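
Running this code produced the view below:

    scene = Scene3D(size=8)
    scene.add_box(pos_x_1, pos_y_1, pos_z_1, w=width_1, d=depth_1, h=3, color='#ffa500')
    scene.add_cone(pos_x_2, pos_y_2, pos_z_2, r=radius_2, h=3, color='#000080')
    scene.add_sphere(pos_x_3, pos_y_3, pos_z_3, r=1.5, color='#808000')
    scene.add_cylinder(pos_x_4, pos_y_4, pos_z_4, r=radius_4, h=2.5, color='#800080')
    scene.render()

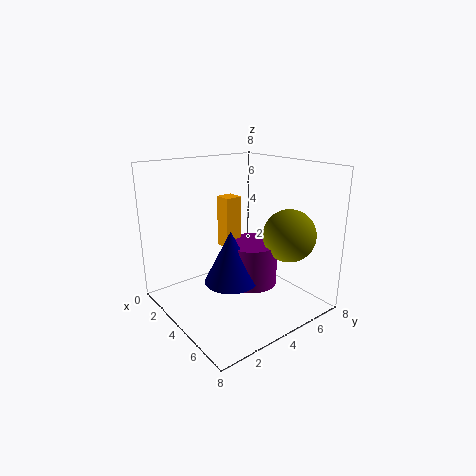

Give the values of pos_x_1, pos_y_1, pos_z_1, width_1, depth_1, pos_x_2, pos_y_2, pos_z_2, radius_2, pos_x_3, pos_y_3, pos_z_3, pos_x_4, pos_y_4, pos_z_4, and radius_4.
pos_x_1 = 2, pos_y_1 = 4, pos_z_1 = 3, width_1 = 1, depth_1 = 1, pos_x_2 = 4, pos_y_2 = 3.5, pos_z_2 = 1.5, radius_2 = 1.5, pos_x_3 = 5.5, pos_y_3 = 6.5, pos_z_3 = 4, pos_x_4 = 4, pos_y_4 = 5, pos_z_4 = 1, radius_4 = 1.5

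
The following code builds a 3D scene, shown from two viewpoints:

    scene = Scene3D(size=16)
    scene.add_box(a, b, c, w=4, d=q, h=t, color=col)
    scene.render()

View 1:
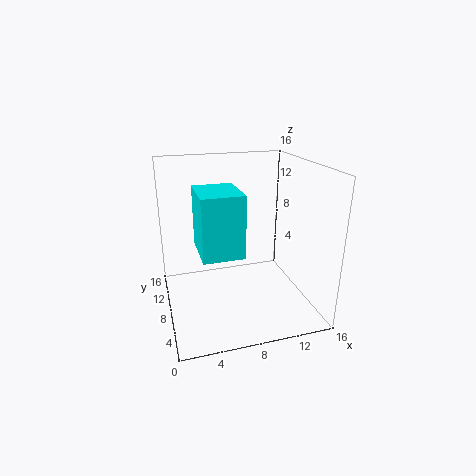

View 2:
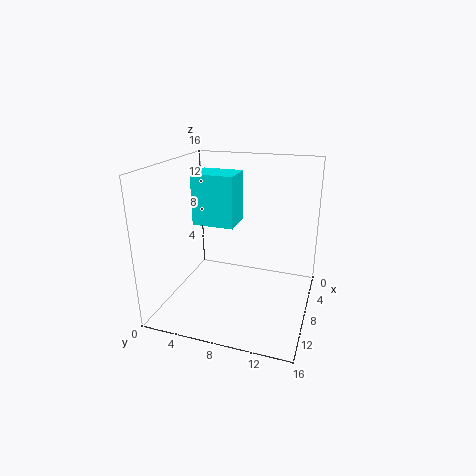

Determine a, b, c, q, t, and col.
a = 3
b = 2
c = 8.5
q = 5
t = 6
col = 'cyan'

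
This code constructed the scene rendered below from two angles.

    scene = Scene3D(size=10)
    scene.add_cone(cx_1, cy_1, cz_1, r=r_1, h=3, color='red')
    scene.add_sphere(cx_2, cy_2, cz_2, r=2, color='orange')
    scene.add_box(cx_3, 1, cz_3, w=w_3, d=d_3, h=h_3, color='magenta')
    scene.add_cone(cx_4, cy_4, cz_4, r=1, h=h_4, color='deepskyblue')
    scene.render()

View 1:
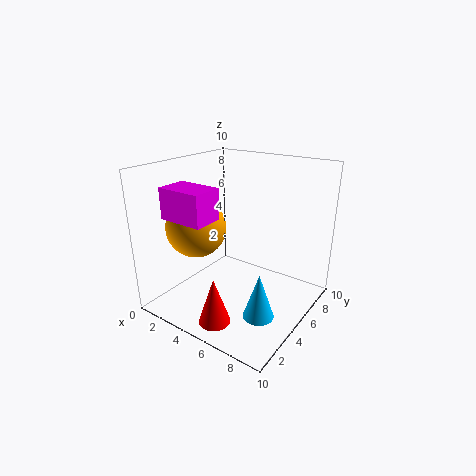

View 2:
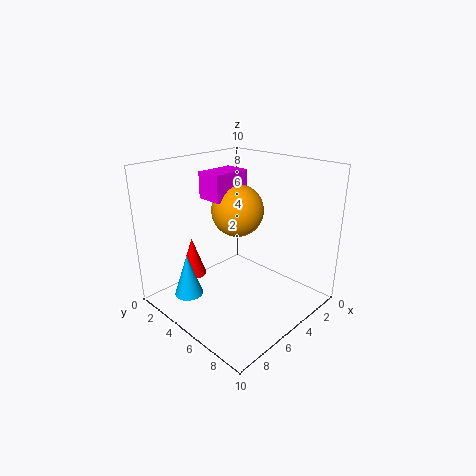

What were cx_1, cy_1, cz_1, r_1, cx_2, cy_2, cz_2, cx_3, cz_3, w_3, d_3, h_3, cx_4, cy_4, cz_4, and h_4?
cx_1 = 6, cy_1 = 1, cz_1 = 1, r_1 = 1, cx_2 = 3, cy_2 = 3, cz_2 = 6, cx_3 = 2, cz_3 = 7, w_3 = 3, d_3 = 2, h_3 = 2, cx_4 = 8, cy_4 = 3, cz_4 = 1, h_4 = 3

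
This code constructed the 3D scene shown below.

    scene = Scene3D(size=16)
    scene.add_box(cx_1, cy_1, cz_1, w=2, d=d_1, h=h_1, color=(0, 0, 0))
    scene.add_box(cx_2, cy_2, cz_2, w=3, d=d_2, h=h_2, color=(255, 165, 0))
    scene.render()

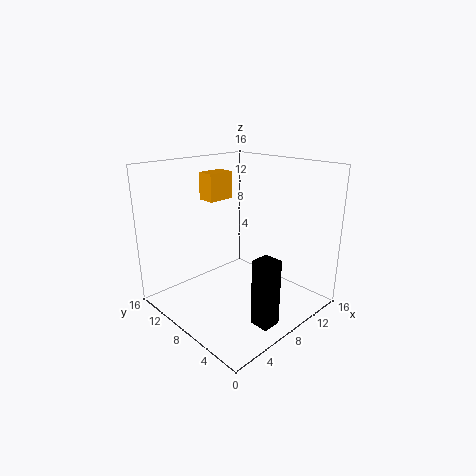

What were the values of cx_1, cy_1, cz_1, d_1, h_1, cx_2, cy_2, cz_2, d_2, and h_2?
cx_1 = 5; cy_1 = 1; cz_1 = 1; d_1 = 2; h_1 = 7; cx_2 = 6; cy_2 = 10; cz_2 = 12; d_2 = 2; h_2 = 3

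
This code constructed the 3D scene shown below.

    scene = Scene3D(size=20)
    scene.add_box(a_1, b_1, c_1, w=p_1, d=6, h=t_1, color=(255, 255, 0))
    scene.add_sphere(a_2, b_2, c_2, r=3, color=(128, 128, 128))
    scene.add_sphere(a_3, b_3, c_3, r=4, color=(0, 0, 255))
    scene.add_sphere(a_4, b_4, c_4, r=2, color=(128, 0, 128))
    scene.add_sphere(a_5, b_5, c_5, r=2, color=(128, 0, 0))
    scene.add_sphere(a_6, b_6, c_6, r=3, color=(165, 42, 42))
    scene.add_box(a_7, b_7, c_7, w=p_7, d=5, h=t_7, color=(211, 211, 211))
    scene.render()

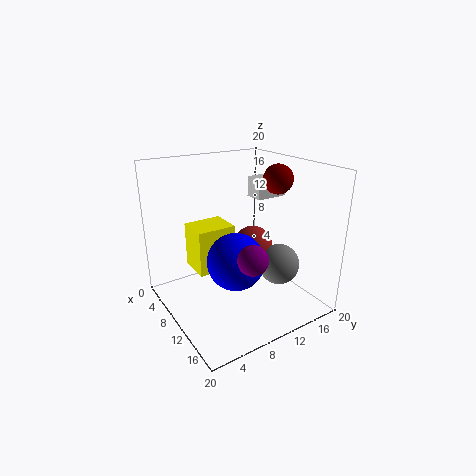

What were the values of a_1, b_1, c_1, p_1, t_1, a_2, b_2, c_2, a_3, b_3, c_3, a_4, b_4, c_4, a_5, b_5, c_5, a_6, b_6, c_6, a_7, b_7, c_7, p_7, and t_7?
a_1 = 1, b_1 = 6, c_1 = 3, p_1 = 5, t_1 = 7, a_2 = 12, b_2 = 16, c_2 = 5, a_3 = 11, b_3 = 9, c_3 = 7, a_4 = 15, b_4 = 9, c_4 = 9, a_5 = 12, b_5 = 15, c_5 = 18, a_6 = 8, b_6 = 14, c_6 = 7, a_7 = 5, b_7 = 15, c_7 = 14, p_7 = 3, t_7 = 3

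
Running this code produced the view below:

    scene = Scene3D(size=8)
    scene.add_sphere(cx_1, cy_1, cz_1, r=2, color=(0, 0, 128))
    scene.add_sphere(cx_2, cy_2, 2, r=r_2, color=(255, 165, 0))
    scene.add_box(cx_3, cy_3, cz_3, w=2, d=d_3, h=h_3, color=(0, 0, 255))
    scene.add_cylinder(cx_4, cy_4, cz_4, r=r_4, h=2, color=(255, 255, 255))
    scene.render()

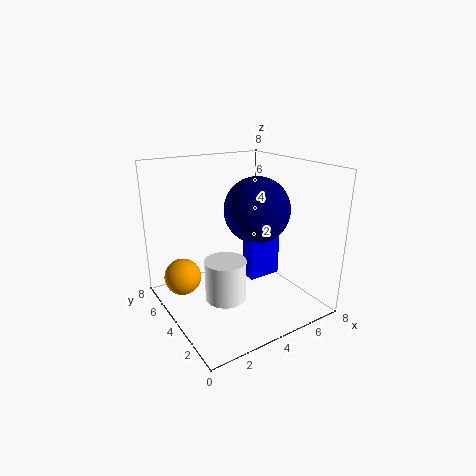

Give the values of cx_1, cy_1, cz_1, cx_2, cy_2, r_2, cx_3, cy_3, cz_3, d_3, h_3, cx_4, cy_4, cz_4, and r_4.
cx_1 = 6; cy_1 = 5; cz_1 = 5; cx_2 = 1; cy_2 = 5; r_2 = 1; cx_3 = 5; cy_3 = 4; cz_3 = 1; d_3 = 1; h_3 = 3; cx_4 = 2; cy_4 = 2; cz_4 = 2; r_4 = 1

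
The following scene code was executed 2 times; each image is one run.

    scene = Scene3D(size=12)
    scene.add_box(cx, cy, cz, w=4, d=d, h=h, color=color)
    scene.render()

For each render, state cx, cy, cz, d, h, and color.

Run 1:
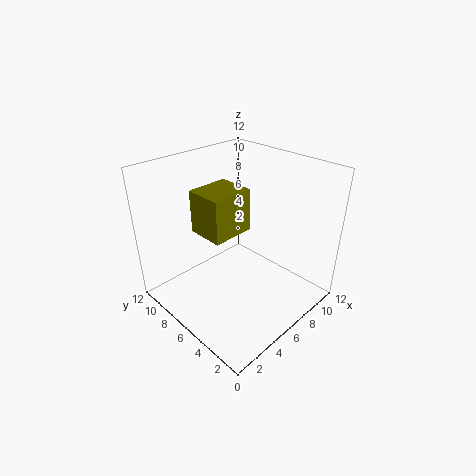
cx = 5
cy = 7.5
cz = 5
d = 3.5
h = 4
color = 'olive'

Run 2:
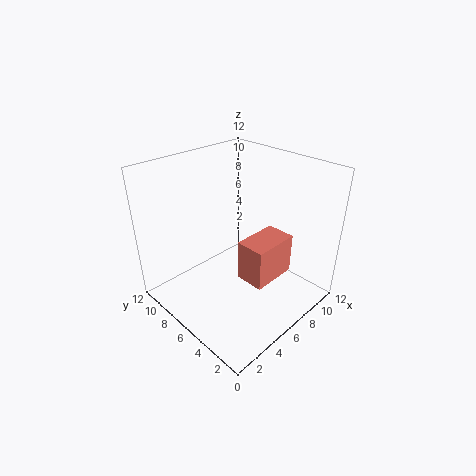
cx = 5.5
cy = 3
cz = 2.5
d = 2.5
h = 3.5
color = 'salmon'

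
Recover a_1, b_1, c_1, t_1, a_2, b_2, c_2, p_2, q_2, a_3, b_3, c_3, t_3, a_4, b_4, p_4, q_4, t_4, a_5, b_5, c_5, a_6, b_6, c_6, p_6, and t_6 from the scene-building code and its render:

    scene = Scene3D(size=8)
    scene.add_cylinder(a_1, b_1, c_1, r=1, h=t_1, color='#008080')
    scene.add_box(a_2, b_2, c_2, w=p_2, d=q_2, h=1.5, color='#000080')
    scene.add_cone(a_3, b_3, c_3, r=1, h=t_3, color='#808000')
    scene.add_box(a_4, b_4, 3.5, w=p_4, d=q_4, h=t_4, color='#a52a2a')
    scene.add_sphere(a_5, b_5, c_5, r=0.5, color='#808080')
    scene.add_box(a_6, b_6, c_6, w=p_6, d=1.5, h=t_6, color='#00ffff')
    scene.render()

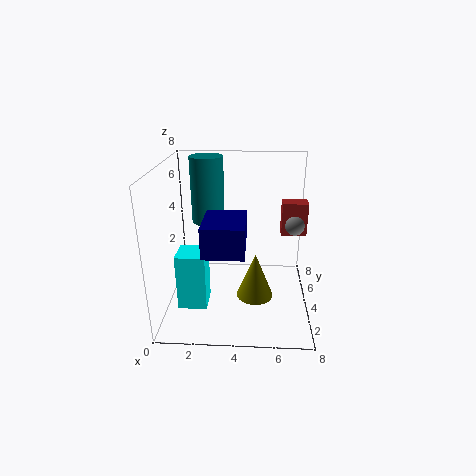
a_1 = 2
b_1 = 6.5
c_1 = 4
t_1 = 4
a_2 = 2.5
b_2 = 0.5
c_2 = 4.5
p_2 = 2
q_2 = 2.5
a_3 = 5
b_3 = 3
c_3 = 1
t_3 = 2.5
a_4 = 6.5
b_4 = 5.5
p_4 = 1.5
q_4 = 1
t_4 = 2
a_5 = 7
b_5 = 3.5
c_5 = 5
a_6 = 1
b_6 = 1.5
c_6 = 1
p_6 = 1.5
t_6 = 3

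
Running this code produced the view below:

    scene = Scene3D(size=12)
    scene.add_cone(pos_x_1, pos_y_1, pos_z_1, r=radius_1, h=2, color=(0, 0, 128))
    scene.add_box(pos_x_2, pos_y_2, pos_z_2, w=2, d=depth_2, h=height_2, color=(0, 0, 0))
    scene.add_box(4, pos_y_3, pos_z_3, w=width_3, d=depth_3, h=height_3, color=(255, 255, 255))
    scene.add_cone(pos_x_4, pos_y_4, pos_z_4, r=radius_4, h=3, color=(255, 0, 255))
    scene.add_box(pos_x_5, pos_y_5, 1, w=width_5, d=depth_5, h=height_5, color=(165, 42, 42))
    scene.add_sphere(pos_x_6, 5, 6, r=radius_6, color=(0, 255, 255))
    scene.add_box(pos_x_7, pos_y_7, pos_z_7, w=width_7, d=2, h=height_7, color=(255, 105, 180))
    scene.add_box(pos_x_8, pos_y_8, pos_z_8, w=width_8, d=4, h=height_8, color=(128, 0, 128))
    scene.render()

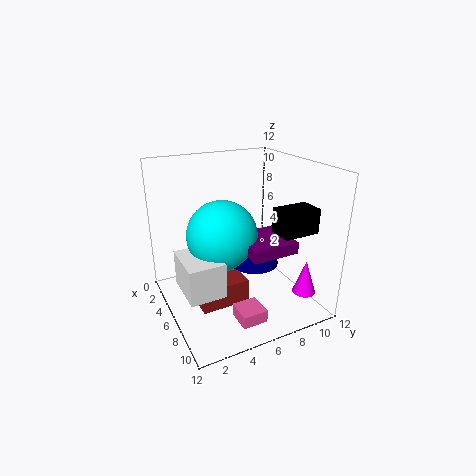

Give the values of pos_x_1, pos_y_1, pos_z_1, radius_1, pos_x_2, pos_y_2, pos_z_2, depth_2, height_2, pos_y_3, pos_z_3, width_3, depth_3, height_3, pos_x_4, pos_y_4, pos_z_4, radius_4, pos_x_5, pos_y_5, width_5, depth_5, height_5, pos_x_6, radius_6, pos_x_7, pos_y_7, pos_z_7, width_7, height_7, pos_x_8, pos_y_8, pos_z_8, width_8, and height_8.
pos_x_1 = 7; pos_y_1 = 7; pos_z_1 = 4; radius_1 = 2; pos_x_2 = 8; pos_y_2 = 8; pos_z_2 = 7; depth_2 = 3; height_2 = 2; pos_y_3 = 1; pos_z_3 = 2; width_3 = 4; depth_3 = 3; height_3 = 3; pos_x_4 = 9; pos_y_4 = 11; pos_z_4 = 1; radius_4 = 1; pos_x_5 = 5; pos_y_5 = 2; width_5 = 3; depth_5 = 4; height_5 = 2; pos_x_6 = 5; radius_6 = 3; pos_x_7 = 9; pos_y_7 = 4; pos_z_7 = 1; width_7 = 2; height_7 = 1; pos_x_8 = 5; pos_y_8 = 6; pos_z_8 = 5; width_8 = 4; height_8 = 1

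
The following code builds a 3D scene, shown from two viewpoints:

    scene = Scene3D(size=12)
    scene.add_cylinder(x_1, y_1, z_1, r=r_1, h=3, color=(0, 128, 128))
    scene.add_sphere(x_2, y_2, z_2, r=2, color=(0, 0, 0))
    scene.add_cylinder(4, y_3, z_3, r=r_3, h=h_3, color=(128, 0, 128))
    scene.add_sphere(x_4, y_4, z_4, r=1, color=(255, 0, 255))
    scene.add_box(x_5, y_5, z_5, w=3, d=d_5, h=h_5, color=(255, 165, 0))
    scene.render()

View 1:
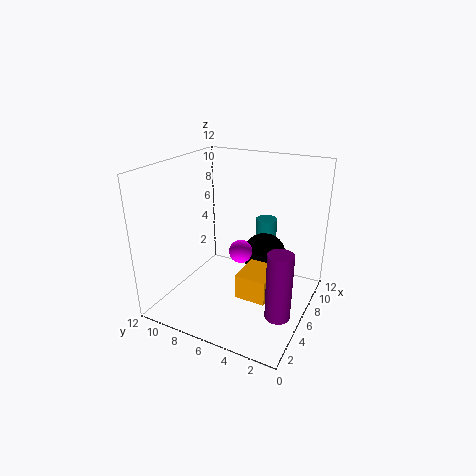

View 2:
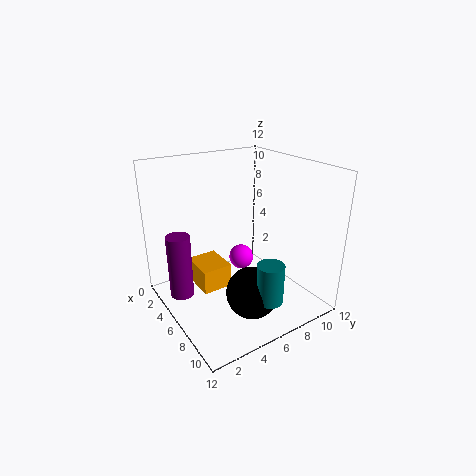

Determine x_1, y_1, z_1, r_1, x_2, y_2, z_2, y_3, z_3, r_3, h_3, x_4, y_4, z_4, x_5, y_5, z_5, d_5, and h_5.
x_1 = 11
y_1 = 5.5
z_1 = 3
r_1 = 1
x_2 = 9.5
y_2 = 5
z_2 = 3
y_3 = 1.5
z_3 = 1
r_3 = 1
h_3 = 5.5
x_4 = 6.5
y_4 = 6
z_4 = 4.5
x_5 = 3.5
y_5 = 2.5
z_5 = 2
d_5 = 2.5
h_5 = 2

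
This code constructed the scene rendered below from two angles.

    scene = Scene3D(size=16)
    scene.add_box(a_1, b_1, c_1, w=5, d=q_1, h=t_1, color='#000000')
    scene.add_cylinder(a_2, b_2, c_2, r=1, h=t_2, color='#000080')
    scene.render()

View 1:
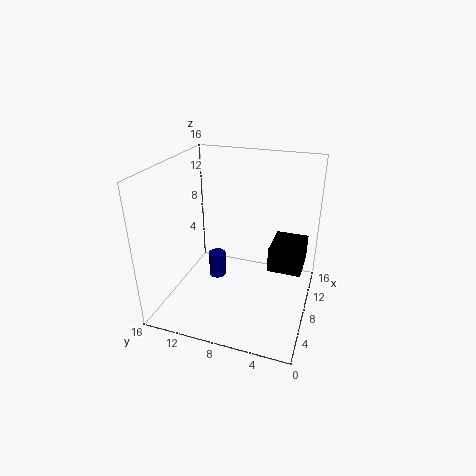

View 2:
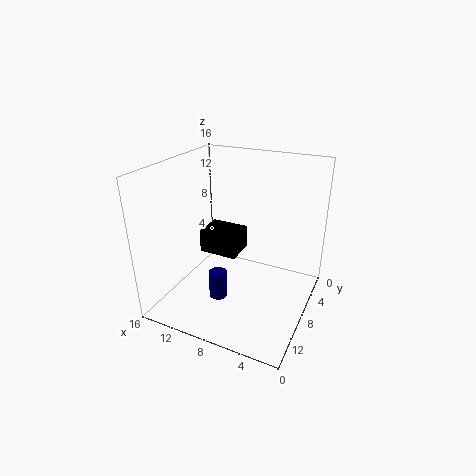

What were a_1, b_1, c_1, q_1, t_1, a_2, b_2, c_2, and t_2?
a_1 = 10
b_1 = 1
c_1 = 3
q_1 = 4
t_1 = 3
a_2 = 9
b_2 = 11
c_2 = 2
t_2 = 3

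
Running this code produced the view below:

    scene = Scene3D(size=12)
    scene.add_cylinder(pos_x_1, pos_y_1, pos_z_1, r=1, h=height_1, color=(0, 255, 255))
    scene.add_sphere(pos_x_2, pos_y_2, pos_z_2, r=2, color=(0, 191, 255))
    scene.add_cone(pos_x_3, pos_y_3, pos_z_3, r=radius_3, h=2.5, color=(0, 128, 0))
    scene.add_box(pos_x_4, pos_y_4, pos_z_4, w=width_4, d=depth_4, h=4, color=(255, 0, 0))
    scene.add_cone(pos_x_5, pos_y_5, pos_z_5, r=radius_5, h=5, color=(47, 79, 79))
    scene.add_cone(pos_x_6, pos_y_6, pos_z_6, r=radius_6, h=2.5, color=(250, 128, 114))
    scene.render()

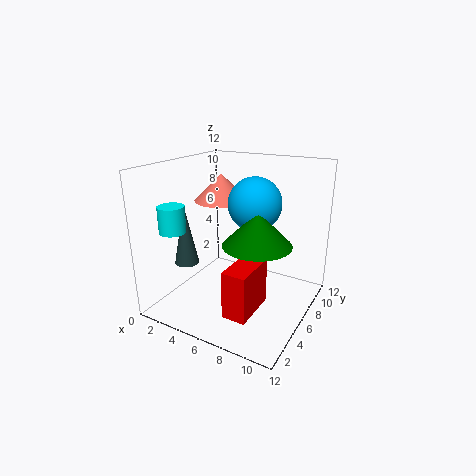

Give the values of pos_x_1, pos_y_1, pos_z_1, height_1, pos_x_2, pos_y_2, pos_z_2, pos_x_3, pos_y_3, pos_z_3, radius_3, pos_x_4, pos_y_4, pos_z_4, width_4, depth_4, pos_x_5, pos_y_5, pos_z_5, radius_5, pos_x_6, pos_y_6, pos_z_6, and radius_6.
pos_x_1 = 3, pos_y_1 = 1.5, pos_z_1 = 7.5, height_1 = 2, pos_x_2 = 8, pos_y_2 = 5, pos_z_2 = 9.5, pos_x_3 = 9, pos_y_3 = 3.5, pos_z_3 = 7, radius_3 = 2.5, pos_x_4 = 6.5, pos_y_4 = 2.5, pos_z_4 = 0.5, width_4 = 2, depth_4 = 4, pos_x_5 = 2.5, pos_y_5 = 3.5, pos_z_5 = 4, radius_5 = 1, pos_x_6 = 2.5, pos_y_6 = 9, pos_z_6 = 8, radius_6 = 2.5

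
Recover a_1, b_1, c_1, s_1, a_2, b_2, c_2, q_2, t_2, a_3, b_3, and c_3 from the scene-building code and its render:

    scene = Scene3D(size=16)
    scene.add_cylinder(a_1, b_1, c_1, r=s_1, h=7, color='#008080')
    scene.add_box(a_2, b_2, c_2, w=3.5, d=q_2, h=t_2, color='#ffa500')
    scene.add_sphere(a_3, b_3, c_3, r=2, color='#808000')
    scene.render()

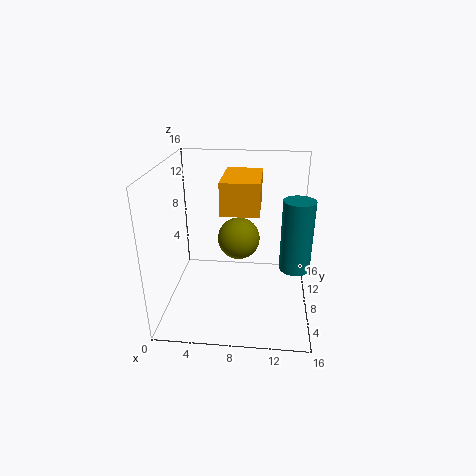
a_1 = 14, b_1 = 4, c_1 = 7, s_1 = 1.5, a_2 = 7, b_2 = 2, c_2 = 13, q_2 = 5.5, t_2 = 3, a_3 = 8.5, b_3 = 4, c_3 = 10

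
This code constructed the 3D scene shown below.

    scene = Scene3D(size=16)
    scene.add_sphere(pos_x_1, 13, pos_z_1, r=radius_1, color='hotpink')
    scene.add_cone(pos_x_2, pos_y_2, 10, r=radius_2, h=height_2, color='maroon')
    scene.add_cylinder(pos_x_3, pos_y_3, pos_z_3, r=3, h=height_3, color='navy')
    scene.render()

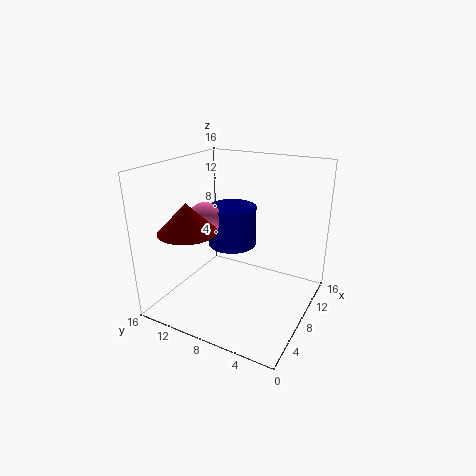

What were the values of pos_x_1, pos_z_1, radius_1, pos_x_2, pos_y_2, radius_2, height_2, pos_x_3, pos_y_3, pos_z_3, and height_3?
pos_x_1 = 9, pos_z_1 = 9, radius_1 = 2, pos_x_2 = 3, pos_y_2 = 11, radius_2 = 3, height_2 = 3, pos_x_3 = 12, pos_y_3 = 11, pos_z_3 = 5, height_3 = 5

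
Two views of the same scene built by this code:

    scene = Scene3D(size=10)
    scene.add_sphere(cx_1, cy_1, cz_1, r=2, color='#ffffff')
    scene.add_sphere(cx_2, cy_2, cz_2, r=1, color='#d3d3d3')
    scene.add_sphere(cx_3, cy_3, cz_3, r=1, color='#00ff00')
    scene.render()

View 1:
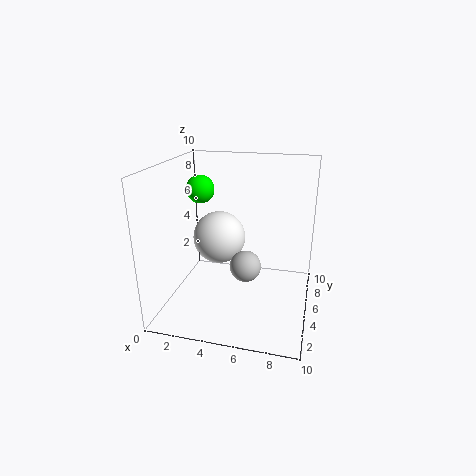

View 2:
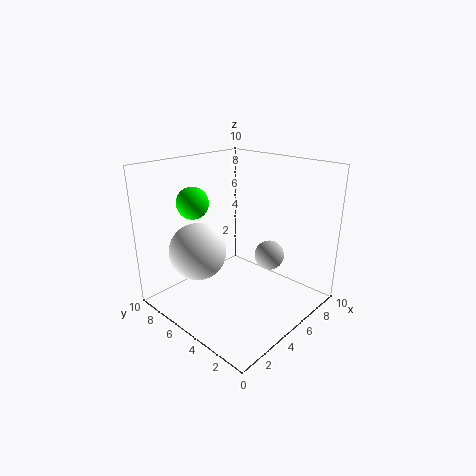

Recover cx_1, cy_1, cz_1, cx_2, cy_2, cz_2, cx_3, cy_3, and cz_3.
cx_1 = 3; cy_1 = 7; cz_1 = 4; cx_2 = 6; cy_2 = 3; cz_2 = 4; cx_3 = 2; cy_3 = 6; cz_3 = 8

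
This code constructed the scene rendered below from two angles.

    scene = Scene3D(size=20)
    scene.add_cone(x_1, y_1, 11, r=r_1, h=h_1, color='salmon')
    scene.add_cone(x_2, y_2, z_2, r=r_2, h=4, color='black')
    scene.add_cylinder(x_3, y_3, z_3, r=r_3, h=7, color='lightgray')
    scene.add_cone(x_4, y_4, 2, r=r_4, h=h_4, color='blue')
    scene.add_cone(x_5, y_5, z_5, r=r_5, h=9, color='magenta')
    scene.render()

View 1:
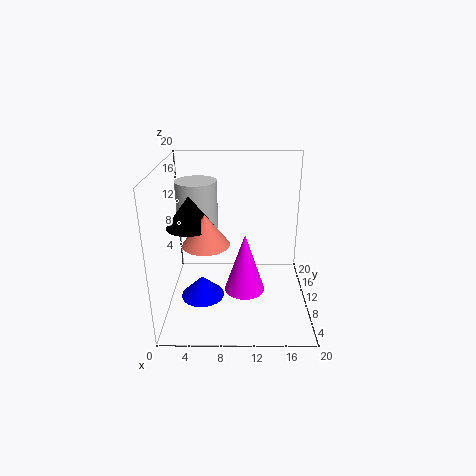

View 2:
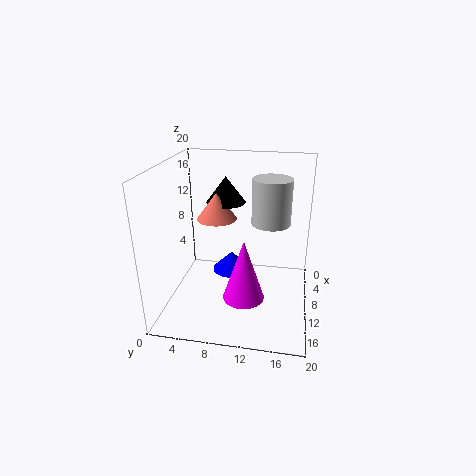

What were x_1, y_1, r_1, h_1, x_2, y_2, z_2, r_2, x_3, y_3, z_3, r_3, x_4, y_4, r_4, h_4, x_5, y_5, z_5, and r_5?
x_1 = 6
y_1 = 6
r_1 = 3
h_1 = 4
x_2 = 4
y_2 = 7
z_2 = 13
r_2 = 3
x_3 = 4
y_3 = 14
z_3 = 10
r_3 = 3
x_4 = 5
y_4 = 8
r_4 = 3
h_4 = 3
x_5 = 11
y_5 = 11
z_5 = 1
r_5 = 3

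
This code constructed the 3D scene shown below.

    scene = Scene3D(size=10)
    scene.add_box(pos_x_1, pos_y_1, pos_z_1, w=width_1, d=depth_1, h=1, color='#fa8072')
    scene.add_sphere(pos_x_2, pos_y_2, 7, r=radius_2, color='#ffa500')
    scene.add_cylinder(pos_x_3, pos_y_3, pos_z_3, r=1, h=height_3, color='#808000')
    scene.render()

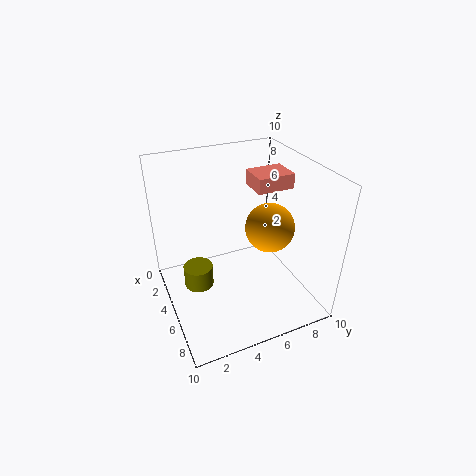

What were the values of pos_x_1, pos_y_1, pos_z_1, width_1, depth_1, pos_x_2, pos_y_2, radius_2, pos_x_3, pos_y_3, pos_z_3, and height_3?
pos_x_1 = 4, pos_y_1 = 6, pos_z_1 = 8.5, width_1 = 2, depth_1 = 2.5, pos_x_2 = 7.5, pos_y_2 = 6, radius_2 = 1.5, pos_x_3 = 5, pos_y_3 = 2, pos_z_3 = 2, height_3 = 1.5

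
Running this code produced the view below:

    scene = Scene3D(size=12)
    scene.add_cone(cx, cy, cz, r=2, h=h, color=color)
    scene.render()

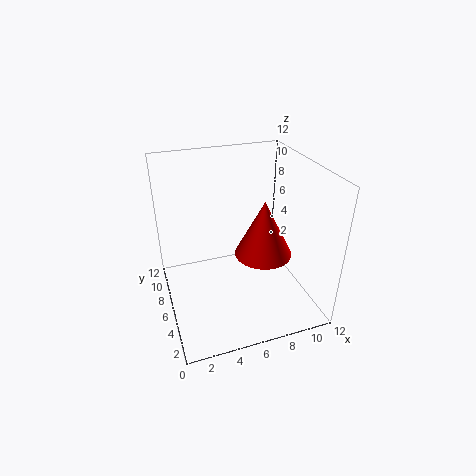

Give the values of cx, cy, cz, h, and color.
cx = 6.5
cy = 2
cz = 7
h = 4
color = 'red'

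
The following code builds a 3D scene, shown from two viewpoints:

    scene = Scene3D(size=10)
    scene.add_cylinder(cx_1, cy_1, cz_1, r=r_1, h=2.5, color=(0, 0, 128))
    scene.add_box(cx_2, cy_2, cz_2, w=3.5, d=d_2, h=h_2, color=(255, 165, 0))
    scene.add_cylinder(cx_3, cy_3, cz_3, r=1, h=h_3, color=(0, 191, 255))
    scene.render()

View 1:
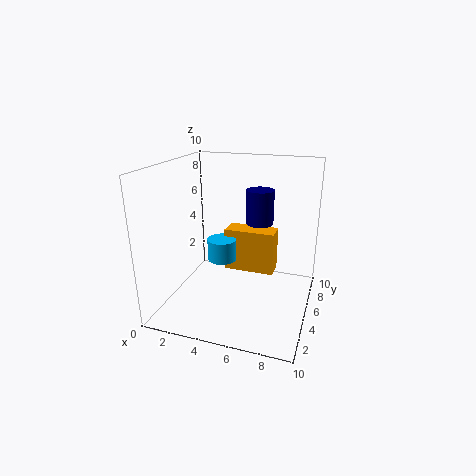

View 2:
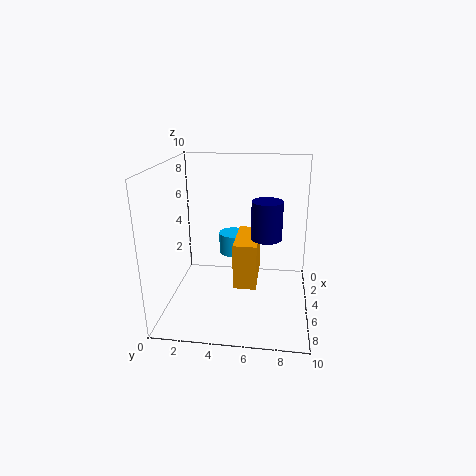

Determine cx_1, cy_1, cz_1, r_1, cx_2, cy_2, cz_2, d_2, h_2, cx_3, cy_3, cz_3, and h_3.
cx_1 = 6; cy_1 = 7; cz_1 = 5.5; r_1 = 1; cx_2 = 4; cy_2 = 5; cz_2 = 2.5; d_2 = 1.5; h_2 = 3; cx_3 = 4; cy_3 = 4.5; cz_3 = 3.5; h_3 = 1.5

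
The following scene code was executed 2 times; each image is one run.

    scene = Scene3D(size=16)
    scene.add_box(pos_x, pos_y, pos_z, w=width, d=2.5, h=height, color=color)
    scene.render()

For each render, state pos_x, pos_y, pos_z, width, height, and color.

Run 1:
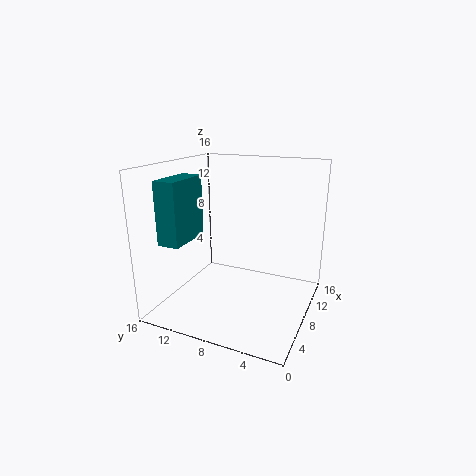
pos_x = 3.5; pos_y = 13; pos_z = 7.5; width = 5.5; height = 7; color = 'teal'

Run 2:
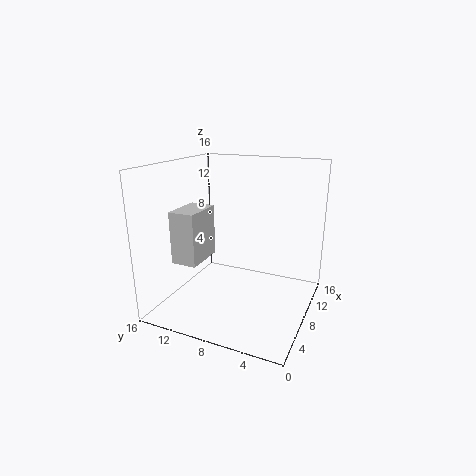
pos_x = 0.5; pos_y = 9; pos_z = 7.5; width = 4; height = 5; color = 'lightgray'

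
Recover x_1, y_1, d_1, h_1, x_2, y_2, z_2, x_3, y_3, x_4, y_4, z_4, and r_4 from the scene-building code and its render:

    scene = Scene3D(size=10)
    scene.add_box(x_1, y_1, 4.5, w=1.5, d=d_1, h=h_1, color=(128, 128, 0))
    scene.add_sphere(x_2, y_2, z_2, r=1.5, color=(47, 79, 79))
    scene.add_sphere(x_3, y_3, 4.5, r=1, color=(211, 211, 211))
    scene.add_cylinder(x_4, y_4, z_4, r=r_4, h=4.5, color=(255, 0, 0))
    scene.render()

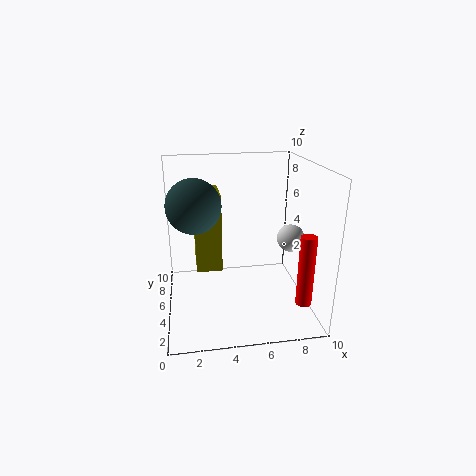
x_1 = 2, y_1 = 1.5, d_1 = 2.5, h_1 = 4.5, x_2 = 2, y_2 = 1.5, z_2 = 8.5, x_3 = 9, y_3 = 5.5, x_4 = 8.5, y_4 = 1, z_4 = 2, r_4 = 0.5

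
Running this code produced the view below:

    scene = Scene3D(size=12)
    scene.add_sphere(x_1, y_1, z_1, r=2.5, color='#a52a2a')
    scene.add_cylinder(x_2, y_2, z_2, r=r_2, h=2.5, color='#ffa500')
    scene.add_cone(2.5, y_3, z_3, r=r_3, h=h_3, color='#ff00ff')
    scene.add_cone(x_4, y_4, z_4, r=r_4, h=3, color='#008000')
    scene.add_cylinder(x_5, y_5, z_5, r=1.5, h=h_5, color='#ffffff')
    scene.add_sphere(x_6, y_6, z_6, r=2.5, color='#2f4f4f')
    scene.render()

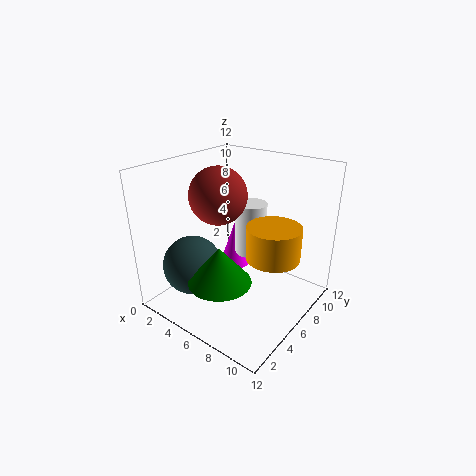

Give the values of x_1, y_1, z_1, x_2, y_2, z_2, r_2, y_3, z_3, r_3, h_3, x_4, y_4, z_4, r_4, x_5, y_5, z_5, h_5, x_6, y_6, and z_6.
x_1 = 3.5, y_1 = 6.5, z_1 = 9, x_2 = 10, y_2 = 5, z_2 = 6, r_2 = 2, y_3 = 10, z_3 = 0.5, r_3 = 1.5, h_3 = 4.5, x_4 = 6.5, y_4 = 3, z_4 = 3.5, r_4 = 2.5, x_5 = 4.5, y_5 = 10, z_5 = 2.5, h_5 = 5, x_6 = 3, y_6 = 3.5, z_6 = 3.5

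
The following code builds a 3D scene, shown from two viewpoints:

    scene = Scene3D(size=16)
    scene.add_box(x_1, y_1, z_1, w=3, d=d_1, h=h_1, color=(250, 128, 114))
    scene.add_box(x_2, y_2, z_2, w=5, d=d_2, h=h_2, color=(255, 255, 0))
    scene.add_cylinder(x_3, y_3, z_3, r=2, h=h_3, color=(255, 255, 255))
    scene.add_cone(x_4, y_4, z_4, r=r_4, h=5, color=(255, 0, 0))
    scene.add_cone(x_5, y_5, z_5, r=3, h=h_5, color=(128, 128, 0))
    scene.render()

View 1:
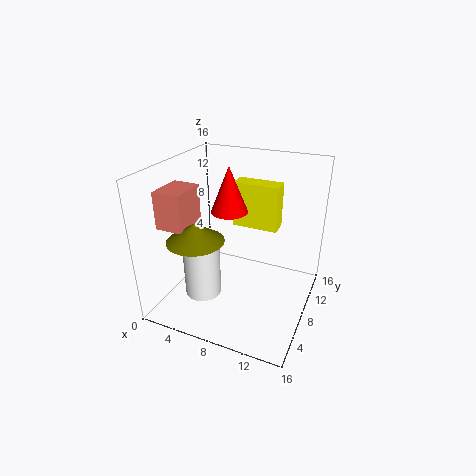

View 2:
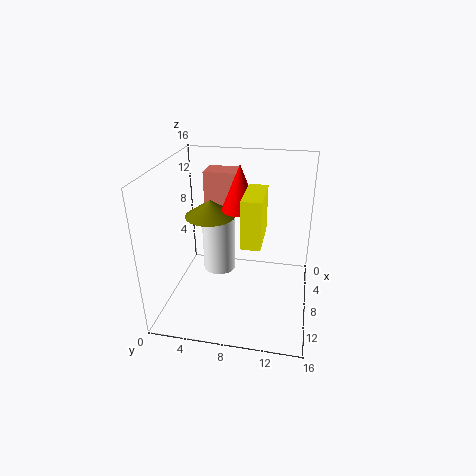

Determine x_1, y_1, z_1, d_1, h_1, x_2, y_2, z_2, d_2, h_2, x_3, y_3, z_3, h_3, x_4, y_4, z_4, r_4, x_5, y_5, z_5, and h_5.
x_1 = 1; y_1 = 3; z_1 = 10; d_1 = 4; h_1 = 4; x_2 = 7; y_2 = 9; z_2 = 9; d_2 = 2; h_2 = 5; x_3 = 5; y_3 = 5; z_3 = 2; h_3 = 7; x_4 = 7; y_4 = 8; z_4 = 11; r_4 = 2; x_5 = 5; y_5 = 4; z_5 = 9; h_5 = 2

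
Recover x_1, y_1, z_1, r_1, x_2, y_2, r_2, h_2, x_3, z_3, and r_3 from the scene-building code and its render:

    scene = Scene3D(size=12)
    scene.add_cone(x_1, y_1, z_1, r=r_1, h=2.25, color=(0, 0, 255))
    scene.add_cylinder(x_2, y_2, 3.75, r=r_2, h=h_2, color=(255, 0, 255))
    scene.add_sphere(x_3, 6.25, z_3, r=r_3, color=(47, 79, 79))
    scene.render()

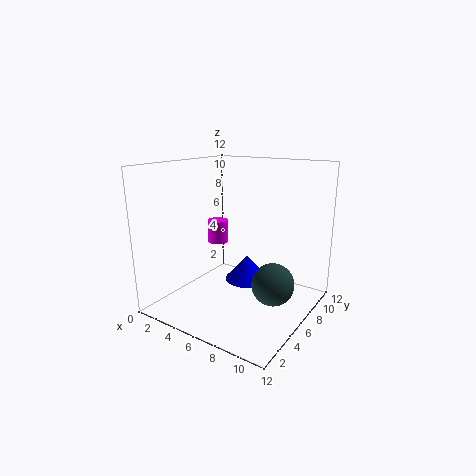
x_1 = 5.5, y_1 = 8.25, z_1 = 1.25, r_1 = 2, x_2 = 1.25, y_2 = 9.5, r_2 = 1, h_2 = 2.25, x_3 = 9.25, z_3 = 2.5, r_3 = 1.75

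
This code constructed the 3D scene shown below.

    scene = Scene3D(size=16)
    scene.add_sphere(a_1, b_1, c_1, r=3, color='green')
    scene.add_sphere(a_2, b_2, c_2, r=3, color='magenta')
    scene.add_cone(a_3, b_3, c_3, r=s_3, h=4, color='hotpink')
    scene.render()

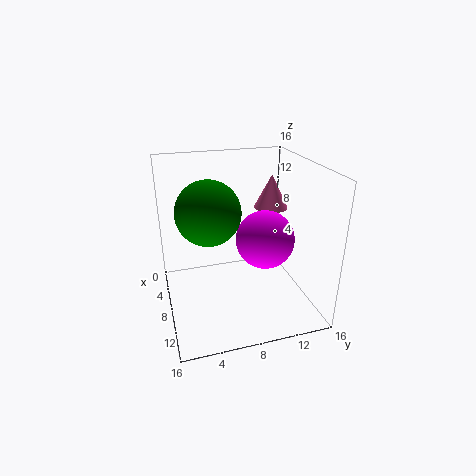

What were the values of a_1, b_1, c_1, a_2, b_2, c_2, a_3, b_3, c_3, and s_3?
a_1 = 12; b_1 = 4; c_1 = 13; a_2 = 11; b_2 = 10; c_2 = 9; a_3 = 5; b_3 = 13; c_3 = 10; s_3 = 2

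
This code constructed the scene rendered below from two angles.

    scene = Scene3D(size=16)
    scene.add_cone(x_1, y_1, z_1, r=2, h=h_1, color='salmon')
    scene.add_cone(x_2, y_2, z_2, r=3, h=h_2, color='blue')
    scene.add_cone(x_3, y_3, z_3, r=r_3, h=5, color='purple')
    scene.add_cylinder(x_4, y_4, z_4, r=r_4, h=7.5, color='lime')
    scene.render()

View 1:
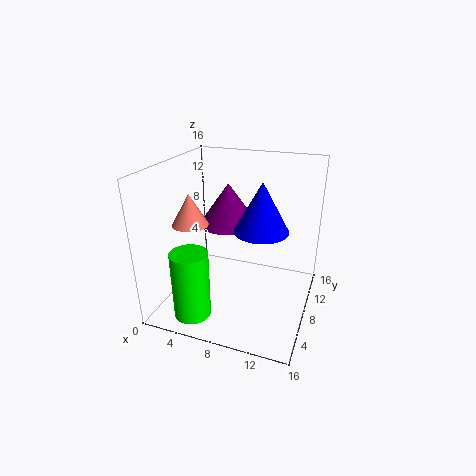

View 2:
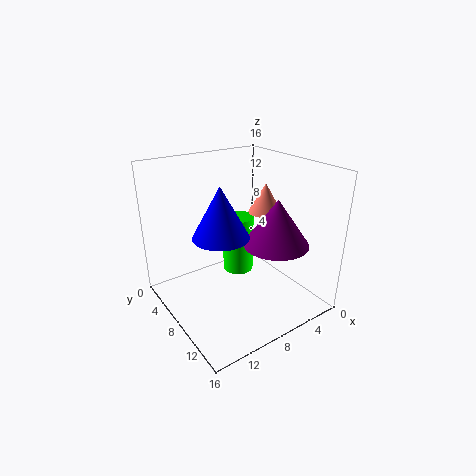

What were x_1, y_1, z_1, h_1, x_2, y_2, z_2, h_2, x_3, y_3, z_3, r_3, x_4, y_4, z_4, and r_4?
x_1 = 3; y_1 = 6.5; z_1 = 9.5; h_1 = 3.5; x_2 = 10.5; y_2 = 8.5; z_2 = 9; h_2 = 5.5; x_3 = 5.5; y_3 = 11.5; z_3 = 8; r_3 = 3.5; x_4 = 4.5; y_4 = 3; z_4 = 0.5; r_4 = 2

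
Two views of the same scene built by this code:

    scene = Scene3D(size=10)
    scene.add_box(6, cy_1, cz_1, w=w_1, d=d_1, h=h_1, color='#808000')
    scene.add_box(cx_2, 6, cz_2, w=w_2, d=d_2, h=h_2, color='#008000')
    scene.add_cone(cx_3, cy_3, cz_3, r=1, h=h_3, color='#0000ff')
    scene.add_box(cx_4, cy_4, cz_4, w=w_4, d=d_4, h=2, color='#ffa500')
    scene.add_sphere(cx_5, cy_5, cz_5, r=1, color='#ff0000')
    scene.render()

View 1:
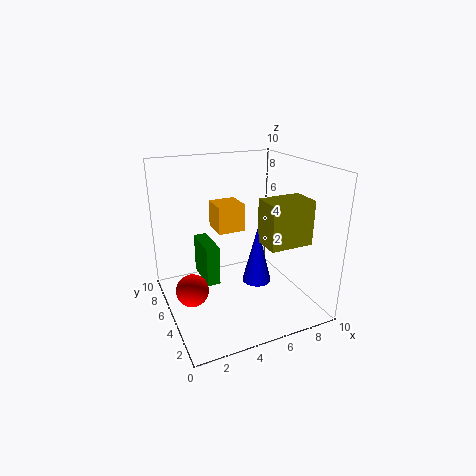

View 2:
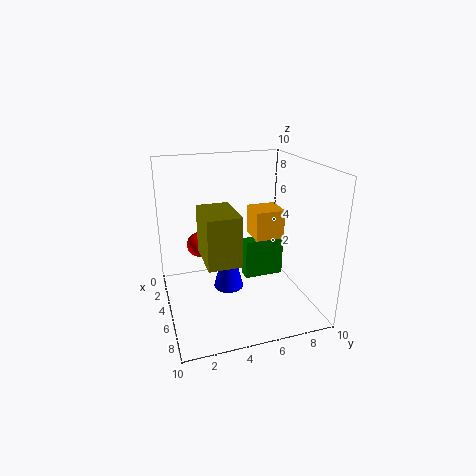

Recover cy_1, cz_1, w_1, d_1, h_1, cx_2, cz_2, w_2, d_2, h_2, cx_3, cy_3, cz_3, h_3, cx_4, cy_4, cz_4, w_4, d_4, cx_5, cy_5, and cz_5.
cy_1 = 2; cz_1 = 5; w_1 = 3; d_1 = 2; h_1 = 3; cx_2 = 3; cz_2 = 1; w_2 = 1; d_2 = 3; h_2 = 3; cx_3 = 6; cy_3 = 4; cz_3 = 2; h_3 = 4; cx_4 = 4; cy_4 = 6; cz_4 = 5; w_4 = 2; d_4 = 2; cx_5 = 1; cy_5 = 3; cz_5 = 3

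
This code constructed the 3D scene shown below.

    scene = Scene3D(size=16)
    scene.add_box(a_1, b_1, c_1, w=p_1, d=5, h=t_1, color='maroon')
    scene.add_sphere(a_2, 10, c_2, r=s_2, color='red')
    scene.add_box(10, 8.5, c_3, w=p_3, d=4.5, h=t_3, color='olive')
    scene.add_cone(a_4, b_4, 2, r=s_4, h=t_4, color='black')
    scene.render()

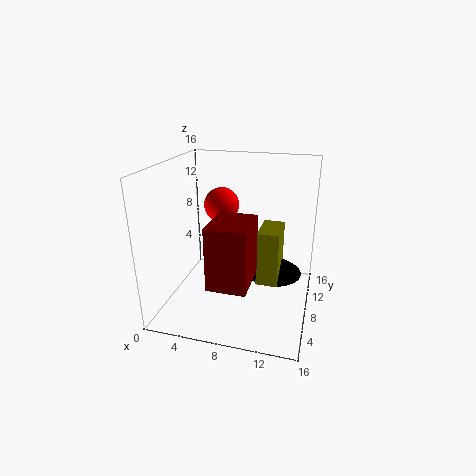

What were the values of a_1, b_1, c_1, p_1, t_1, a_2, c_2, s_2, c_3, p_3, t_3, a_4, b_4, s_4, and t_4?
a_1 = 6.5
b_1 = 1.5
c_1 = 5
p_1 = 4
t_1 = 6.5
a_2 = 5.5
c_2 = 11
s_2 = 2
c_3 = 2
p_3 = 2.5
t_3 = 6.5
a_4 = 11.5
b_4 = 12
s_4 = 3.5
t_4 = 2.5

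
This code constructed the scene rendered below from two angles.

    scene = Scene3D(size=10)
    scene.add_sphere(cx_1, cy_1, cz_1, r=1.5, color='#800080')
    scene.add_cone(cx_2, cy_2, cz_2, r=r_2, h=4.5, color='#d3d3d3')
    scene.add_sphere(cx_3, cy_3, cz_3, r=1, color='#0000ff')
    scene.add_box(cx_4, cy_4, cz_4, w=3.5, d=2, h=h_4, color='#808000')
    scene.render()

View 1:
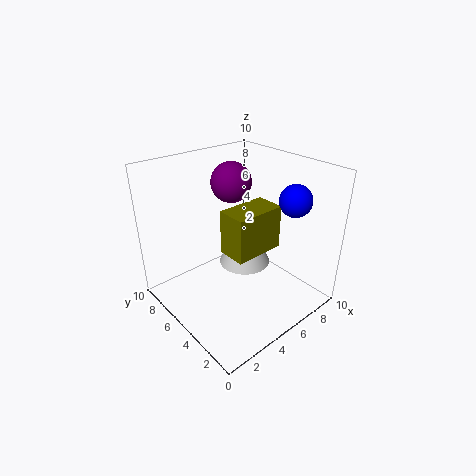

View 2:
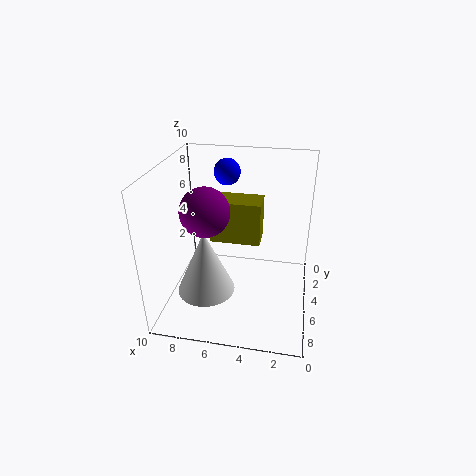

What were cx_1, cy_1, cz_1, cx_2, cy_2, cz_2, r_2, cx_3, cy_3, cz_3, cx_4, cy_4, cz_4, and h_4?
cx_1 = 6.5
cy_1 = 7.5
cz_1 = 8
cx_2 = 7
cy_2 = 6.5
cz_2 = 1.5
r_2 = 2
cx_3 = 6.5
cy_3 = 1.5
cz_3 = 8.5
cx_4 = 3.5
cy_4 = 3
cz_4 = 4.5
h_4 = 3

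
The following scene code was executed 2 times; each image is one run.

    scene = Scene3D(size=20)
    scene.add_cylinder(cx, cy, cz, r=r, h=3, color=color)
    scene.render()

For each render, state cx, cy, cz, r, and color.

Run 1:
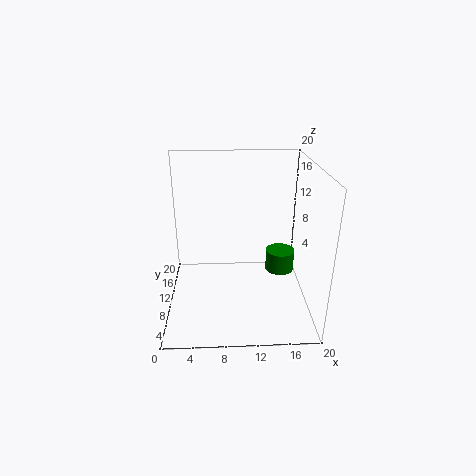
cx = 16, cy = 10, cz = 5, r = 2, color = 'green'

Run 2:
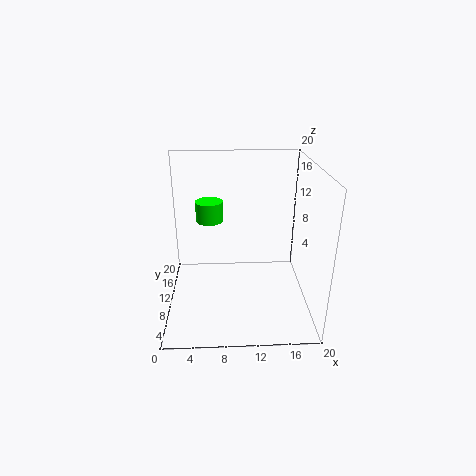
cx = 6, cy = 14, cz = 11, r = 2, color = 'lime'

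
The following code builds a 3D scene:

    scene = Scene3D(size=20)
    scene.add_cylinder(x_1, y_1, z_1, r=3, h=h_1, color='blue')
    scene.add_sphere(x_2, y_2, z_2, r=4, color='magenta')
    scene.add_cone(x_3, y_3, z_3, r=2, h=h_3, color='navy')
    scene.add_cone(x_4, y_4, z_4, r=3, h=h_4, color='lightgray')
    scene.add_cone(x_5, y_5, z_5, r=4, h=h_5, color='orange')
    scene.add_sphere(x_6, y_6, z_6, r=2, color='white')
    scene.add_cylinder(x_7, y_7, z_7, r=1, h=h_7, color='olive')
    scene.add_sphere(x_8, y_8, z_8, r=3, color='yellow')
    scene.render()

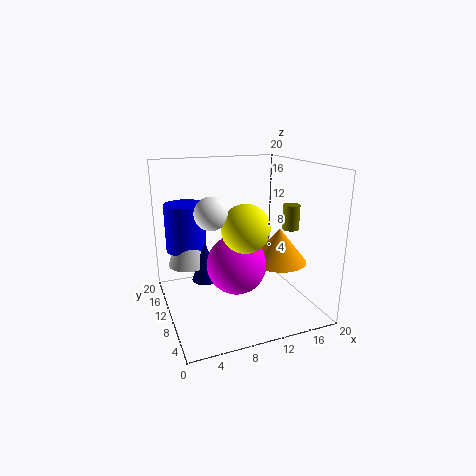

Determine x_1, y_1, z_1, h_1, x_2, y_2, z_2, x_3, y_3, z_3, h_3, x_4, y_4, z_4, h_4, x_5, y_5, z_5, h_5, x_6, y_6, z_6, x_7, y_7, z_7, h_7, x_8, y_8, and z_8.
x_1 = 4; y_1 = 16; z_1 = 7; h_1 = 7; x_2 = 9; y_2 = 8; z_2 = 7; x_3 = 6; y_3 = 13; z_3 = 3; h_3 = 6; x_4 = 4; y_4 = 15; z_4 = 5; h_4 = 9; x_5 = 16; y_5 = 9; z_5 = 6; h_5 = 5; x_6 = 5; y_6 = 6; z_6 = 15; x_7 = 14; y_7 = 3; z_7 = 13; h_7 = 3; x_8 = 9; y_8 = 5; z_8 = 13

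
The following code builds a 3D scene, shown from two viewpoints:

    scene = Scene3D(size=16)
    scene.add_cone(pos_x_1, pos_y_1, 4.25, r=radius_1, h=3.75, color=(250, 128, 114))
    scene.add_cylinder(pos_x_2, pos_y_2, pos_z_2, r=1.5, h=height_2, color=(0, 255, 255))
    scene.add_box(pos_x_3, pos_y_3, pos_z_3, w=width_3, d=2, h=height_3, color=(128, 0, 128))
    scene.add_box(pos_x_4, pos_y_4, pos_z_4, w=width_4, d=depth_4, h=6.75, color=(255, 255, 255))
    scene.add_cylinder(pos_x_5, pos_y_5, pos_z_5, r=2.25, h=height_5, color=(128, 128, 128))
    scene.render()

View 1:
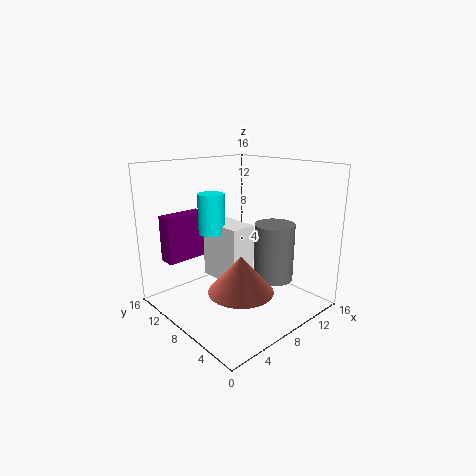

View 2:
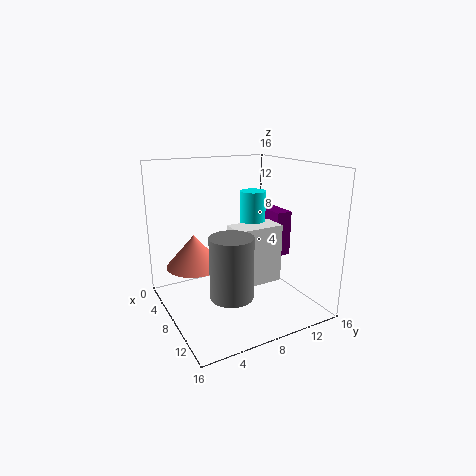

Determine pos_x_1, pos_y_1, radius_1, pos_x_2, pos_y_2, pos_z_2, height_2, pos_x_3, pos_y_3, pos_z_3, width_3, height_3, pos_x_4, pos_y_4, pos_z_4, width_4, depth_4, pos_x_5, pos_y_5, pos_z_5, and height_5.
pos_x_1 = 4.75; pos_y_1 = 4; radius_1 = 3.25; pos_x_2 = 6.5; pos_y_2 = 10.75; pos_z_2 = 8.25; height_2 = 4.5; pos_x_3 = 2.5; pos_y_3 = 13.5; pos_z_3 = 4.5; width_3 = 5.25; height_3 = 5.5; pos_x_4 = 6.75; pos_y_4 = 7.25; pos_z_4 = 2.5; width_4 = 3; depth_4 = 5.5; pos_x_5 = 11.25; pos_y_5 = 5.5; pos_z_5 = 3; height_5 = 6.5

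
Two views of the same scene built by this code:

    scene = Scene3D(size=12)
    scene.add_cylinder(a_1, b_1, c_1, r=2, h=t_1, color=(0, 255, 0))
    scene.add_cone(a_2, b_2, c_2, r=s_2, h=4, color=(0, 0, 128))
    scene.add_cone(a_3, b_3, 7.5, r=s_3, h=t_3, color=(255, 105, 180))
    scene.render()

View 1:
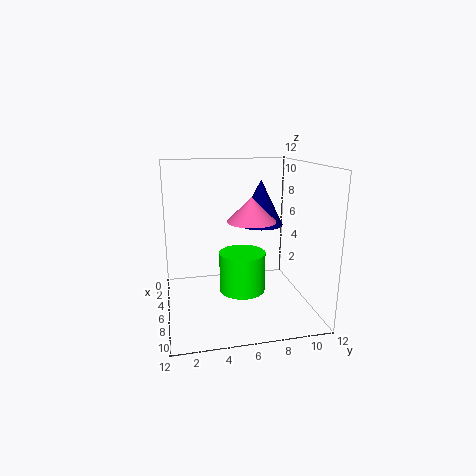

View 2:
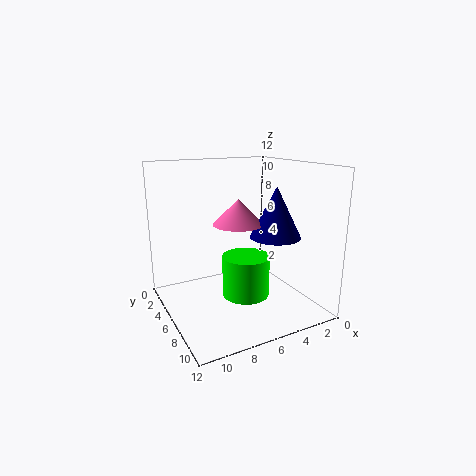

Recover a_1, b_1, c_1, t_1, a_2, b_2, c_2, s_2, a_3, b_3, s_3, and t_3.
a_1 = 5.5
b_1 = 6.5
c_1 = 1
t_1 = 3.5
a_2 = 4
b_2 = 8.5
c_2 = 6.5
s_2 = 2
a_3 = 6.5
b_3 = 7
s_3 = 2
t_3 = 2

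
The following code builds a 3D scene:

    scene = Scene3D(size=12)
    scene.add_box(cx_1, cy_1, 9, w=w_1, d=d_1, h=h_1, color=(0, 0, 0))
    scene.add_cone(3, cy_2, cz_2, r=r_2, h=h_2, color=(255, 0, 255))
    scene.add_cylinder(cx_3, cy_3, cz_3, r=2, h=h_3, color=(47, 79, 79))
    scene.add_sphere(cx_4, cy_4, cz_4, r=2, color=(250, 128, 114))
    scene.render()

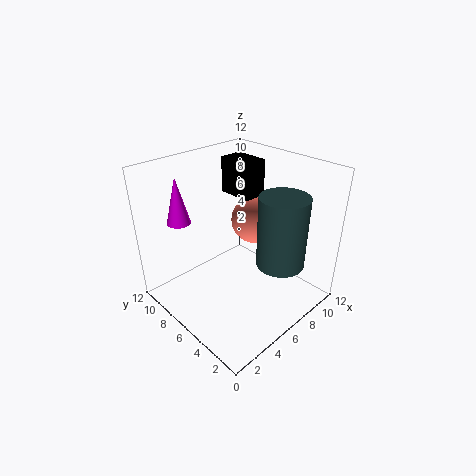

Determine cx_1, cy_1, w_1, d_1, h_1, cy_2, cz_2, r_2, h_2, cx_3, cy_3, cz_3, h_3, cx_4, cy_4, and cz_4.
cx_1 = 7; cy_1 = 6; w_1 = 2; d_1 = 3; h_1 = 3; cy_2 = 10; cz_2 = 7; r_2 = 1; h_2 = 4; cx_3 = 8; cy_3 = 3; cz_3 = 4; h_3 = 6; cx_4 = 8; cy_4 = 6; cz_4 = 7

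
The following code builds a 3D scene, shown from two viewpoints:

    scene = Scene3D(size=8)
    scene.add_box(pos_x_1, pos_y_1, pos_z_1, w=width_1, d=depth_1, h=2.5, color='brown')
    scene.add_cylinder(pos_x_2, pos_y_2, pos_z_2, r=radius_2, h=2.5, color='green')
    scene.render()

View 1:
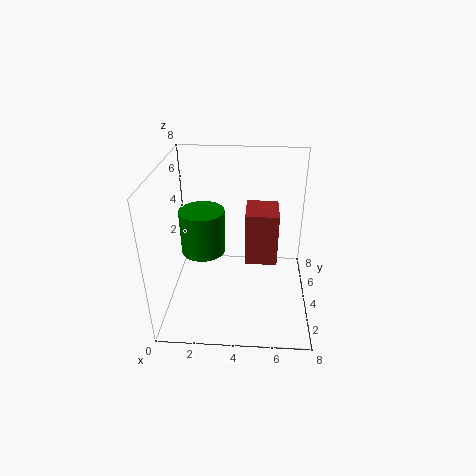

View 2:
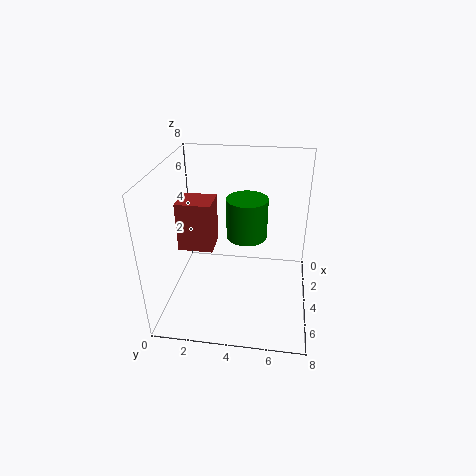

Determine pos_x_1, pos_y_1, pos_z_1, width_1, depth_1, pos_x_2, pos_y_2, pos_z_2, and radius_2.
pos_x_1 = 4.5
pos_y_1 = 1.25
pos_z_1 = 4.25
width_1 = 1.5
depth_1 = 1.75
pos_x_2 = 2
pos_y_2 = 4.25
pos_z_2 = 3
radius_2 = 1.25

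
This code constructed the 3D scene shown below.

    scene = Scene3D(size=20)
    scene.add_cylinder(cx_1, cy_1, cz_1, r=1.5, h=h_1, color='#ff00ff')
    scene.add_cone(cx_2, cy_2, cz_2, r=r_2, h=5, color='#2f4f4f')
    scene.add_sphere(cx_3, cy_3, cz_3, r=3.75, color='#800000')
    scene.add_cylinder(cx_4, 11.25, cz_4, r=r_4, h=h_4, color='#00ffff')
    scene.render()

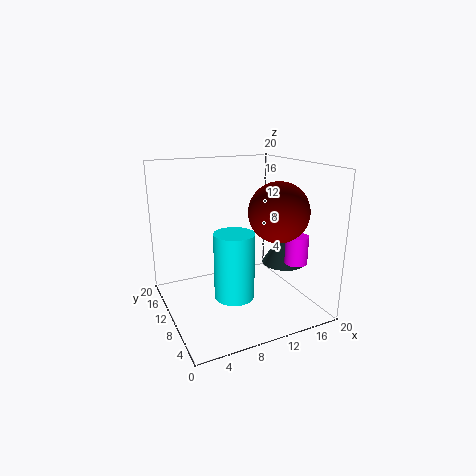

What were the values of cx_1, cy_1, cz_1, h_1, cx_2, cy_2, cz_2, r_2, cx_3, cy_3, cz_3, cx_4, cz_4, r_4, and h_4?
cx_1 = 15.75
cy_1 = 4.25
cz_1 = 7.5
h_1 = 3.75
cx_2 = 16
cy_2 = 7.5
cz_2 = 6.25
r_2 = 3
cx_3 = 12.75
cy_3 = 4.25
cz_3 = 14.75
cx_4 = 10
cz_4 = 0.25
r_4 = 3
h_4 = 10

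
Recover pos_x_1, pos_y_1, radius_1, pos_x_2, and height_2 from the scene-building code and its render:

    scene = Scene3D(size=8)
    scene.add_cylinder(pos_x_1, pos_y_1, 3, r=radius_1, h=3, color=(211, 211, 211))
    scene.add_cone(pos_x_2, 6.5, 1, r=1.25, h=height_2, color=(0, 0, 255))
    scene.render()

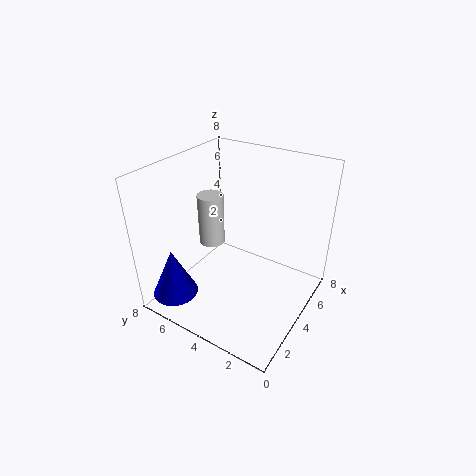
pos_x_1 = 4.25
pos_y_1 = 6
radius_1 = 0.75
pos_x_2 = 1.25
height_2 = 2.75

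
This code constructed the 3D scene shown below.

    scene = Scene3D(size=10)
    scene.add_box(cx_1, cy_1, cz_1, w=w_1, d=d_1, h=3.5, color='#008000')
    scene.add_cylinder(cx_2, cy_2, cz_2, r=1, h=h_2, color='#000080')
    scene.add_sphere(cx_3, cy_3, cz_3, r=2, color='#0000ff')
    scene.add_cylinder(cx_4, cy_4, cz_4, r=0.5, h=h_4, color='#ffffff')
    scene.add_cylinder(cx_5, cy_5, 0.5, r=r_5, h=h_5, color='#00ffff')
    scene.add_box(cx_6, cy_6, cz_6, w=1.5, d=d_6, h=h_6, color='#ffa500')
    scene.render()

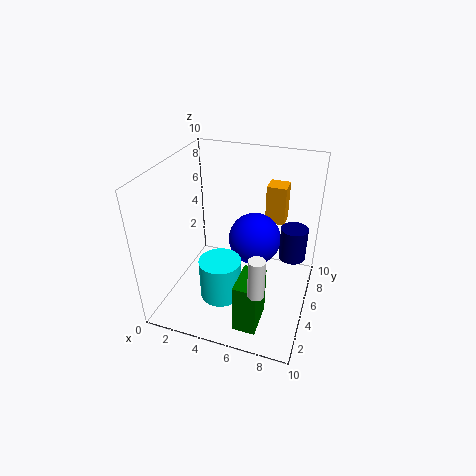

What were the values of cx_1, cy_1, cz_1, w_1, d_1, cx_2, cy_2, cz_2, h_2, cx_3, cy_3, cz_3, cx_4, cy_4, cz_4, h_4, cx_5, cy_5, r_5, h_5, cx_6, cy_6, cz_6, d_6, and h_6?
cx_1 = 6; cy_1 = 1; cz_1 = 0.5; w_1 = 1.5; d_1 = 2.5; cx_2 = 8.5; cy_2 = 7.5; cz_2 = 2.5; h_2 = 2.5; cx_3 = 5.5; cy_3 = 7.5; cz_3 = 3.5; cx_4 = 7.5; cy_4 = 1; cz_4 = 4; h_4 = 2.5; cx_5 = 4; cy_5 = 4; r_5 = 1.5; h_5 = 3; cx_6 = 6; cy_6 = 8.5; cz_6 = 4.5; d_6 = 1.5; h_6 = 3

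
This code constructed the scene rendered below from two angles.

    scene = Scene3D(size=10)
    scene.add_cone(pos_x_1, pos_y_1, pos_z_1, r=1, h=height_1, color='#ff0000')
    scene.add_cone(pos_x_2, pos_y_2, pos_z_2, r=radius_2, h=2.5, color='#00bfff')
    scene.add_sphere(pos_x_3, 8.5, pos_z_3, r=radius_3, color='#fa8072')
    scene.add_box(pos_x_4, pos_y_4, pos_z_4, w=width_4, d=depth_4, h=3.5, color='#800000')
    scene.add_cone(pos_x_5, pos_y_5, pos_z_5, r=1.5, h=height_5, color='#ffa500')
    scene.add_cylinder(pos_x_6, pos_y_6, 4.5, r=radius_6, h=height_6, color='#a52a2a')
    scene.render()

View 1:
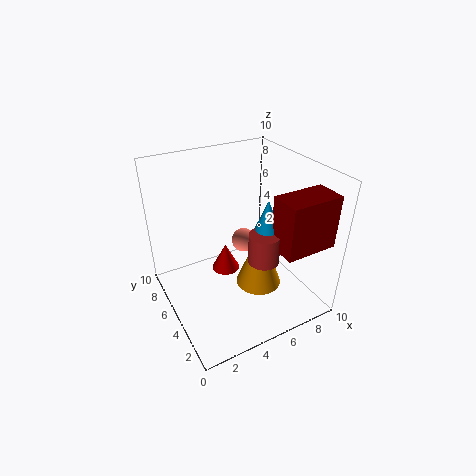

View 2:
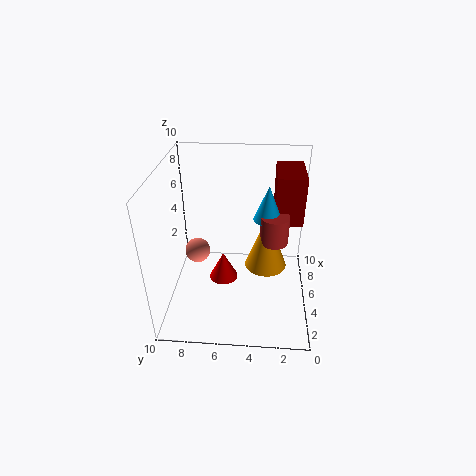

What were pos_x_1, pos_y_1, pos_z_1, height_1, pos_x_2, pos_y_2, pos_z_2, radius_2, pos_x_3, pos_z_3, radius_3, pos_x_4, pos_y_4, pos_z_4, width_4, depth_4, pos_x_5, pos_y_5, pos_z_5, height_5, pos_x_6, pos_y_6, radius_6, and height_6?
pos_x_1 = 4.5; pos_y_1 = 6; pos_z_1 = 2; height_1 = 2; pos_x_2 = 6; pos_y_2 = 3; pos_z_2 = 6; radius_2 = 1; pos_x_3 = 7.5; pos_z_3 = 2; radius_3 = 1; pos_x_4 = 6; pos_y_4 = 0.5; pos_z_4 = 5.5; width_4 = 3.5; depth_4 = 2; pos_x_5 = 5.5; pos_y_5 = 3; pos_z_5 = 2.5; height_5 = 4; pos_x_6 = 5.5; pos_y_6 = 2.5; radius_6 = 1; height_6 = 2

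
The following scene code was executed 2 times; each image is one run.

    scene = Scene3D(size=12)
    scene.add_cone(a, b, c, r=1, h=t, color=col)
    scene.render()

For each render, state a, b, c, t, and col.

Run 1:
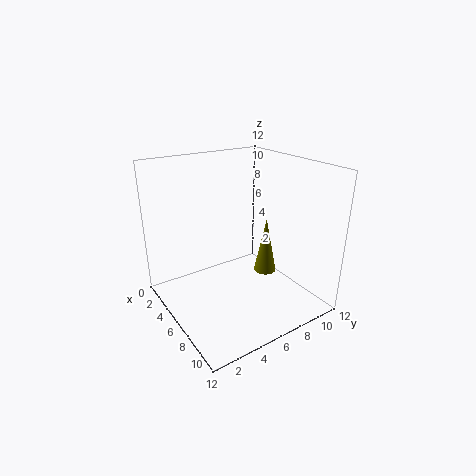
a = 6; b = 9; c = 2; t = 5; col = 'olive'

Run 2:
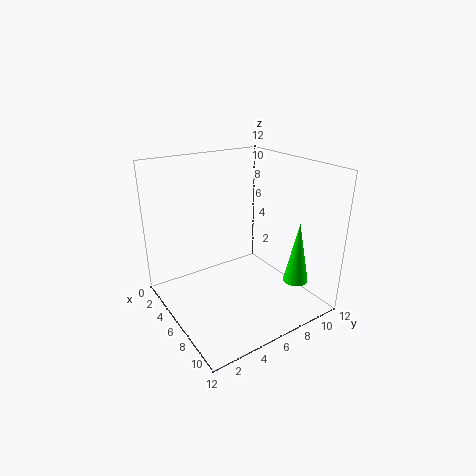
a = 10; b = 9; c = 3; t = 5; col = 'lime'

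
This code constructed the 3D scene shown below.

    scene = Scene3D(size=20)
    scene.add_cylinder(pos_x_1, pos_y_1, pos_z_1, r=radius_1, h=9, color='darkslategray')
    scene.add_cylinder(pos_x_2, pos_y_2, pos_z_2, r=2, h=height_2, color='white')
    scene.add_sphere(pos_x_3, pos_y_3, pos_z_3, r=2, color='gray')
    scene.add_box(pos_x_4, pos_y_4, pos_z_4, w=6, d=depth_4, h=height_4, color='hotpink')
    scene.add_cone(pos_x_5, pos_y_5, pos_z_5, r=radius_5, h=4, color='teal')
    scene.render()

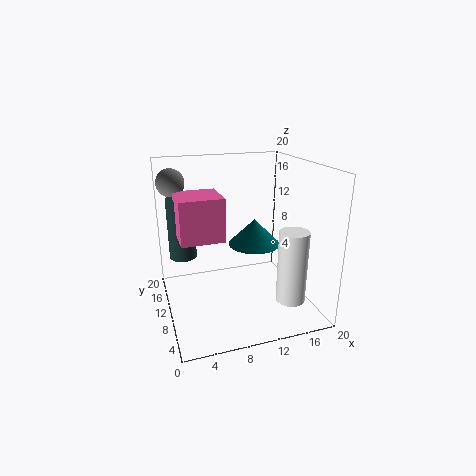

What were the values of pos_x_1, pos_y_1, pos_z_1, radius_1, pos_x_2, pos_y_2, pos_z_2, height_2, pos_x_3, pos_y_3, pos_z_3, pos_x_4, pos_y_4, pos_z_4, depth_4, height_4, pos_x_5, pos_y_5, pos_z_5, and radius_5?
pos_x_1 = 3
pos_y_1 = 15
pos_z_1 = 6
radius_1 = 2
pos_x_2 = 16
pos_y_2 = 5
pos_z_2 = 2
height_2 = 10
pos_x_3 = 2
pos_y_3 = 16
pos_z_3 = 17
pos_x_4 = 2
pos_y_4 = 9
pos_z_4 = 10
depth_4 = 6
height_4 = 6
pos_x_5 = 14
pos_y_5 = 14
pos_z_5 = 7
radius_5 = 4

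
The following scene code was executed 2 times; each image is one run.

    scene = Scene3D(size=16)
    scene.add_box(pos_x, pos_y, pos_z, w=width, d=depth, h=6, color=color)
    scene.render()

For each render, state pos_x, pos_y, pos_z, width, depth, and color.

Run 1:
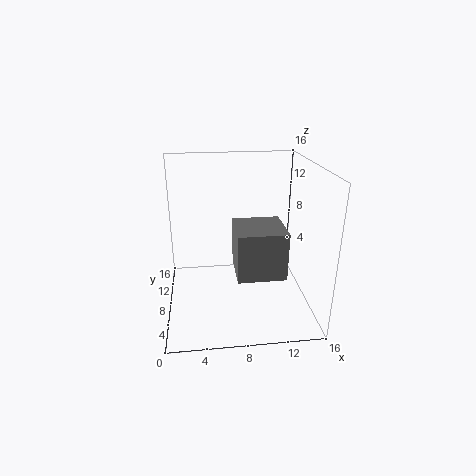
pos_x = 8; pos_y = 8; pos_z = 2; width = 6; depth = 6; color = 'gray'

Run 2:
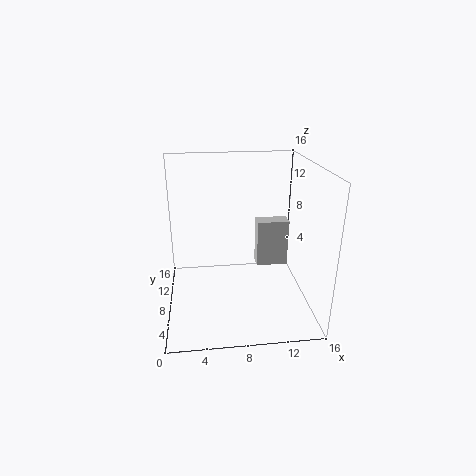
pos_x = 11; pos_y = 12; pos_z = 2; width = 4; depth = 2; color = 'lightgray'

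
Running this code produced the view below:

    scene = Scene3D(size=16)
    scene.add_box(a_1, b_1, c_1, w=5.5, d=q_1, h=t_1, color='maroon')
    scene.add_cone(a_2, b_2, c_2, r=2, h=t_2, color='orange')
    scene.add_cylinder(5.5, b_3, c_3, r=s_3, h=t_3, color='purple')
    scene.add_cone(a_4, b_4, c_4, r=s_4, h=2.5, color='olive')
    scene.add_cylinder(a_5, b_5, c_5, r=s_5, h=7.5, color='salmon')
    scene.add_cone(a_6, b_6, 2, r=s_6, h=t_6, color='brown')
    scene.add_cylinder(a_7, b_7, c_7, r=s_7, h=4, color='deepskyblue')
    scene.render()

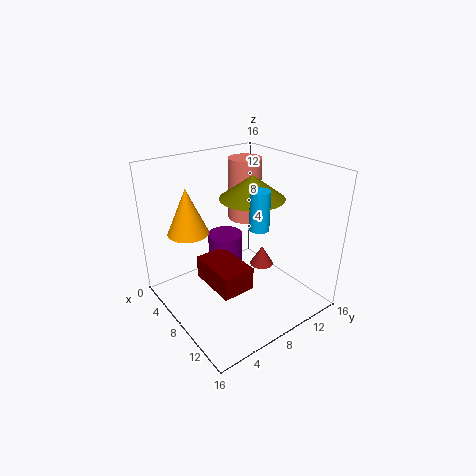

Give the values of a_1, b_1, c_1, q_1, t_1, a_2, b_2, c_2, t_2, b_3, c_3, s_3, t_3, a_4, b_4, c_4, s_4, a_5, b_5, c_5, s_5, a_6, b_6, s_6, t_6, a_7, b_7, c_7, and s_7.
a_1 = 6.5; b_1 = 3.5; c_1 = 4; q_1 = 3.5; t_1 = 2.5; a_2 = 8; b_2 = 2; c_2 = 10.5; t_2 = 4.5; b_3 = 8; c_3 = 4; s_3 = 2; t_3 = 3.5; a_4 = 8.5; b_4 = 9.5; c_4 = 12.5; s_4 = 3.5; a_5 = 4; b_5 = 12; c_5 = 8; s_5 = 2; a_6 = 6.5; b_6 = 13; s_6 = 1.5; t_6 = 2.5; a_7 = 11.5; b_7 = 8; c_7 = 10.5; s_7 = 1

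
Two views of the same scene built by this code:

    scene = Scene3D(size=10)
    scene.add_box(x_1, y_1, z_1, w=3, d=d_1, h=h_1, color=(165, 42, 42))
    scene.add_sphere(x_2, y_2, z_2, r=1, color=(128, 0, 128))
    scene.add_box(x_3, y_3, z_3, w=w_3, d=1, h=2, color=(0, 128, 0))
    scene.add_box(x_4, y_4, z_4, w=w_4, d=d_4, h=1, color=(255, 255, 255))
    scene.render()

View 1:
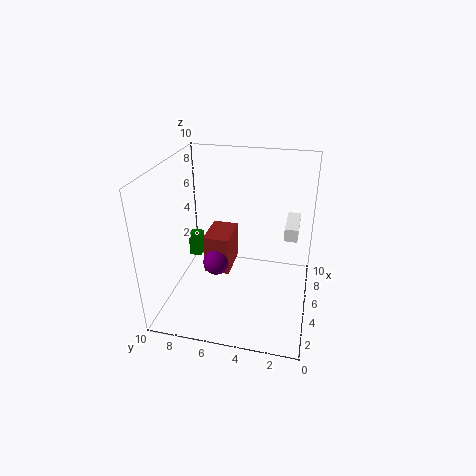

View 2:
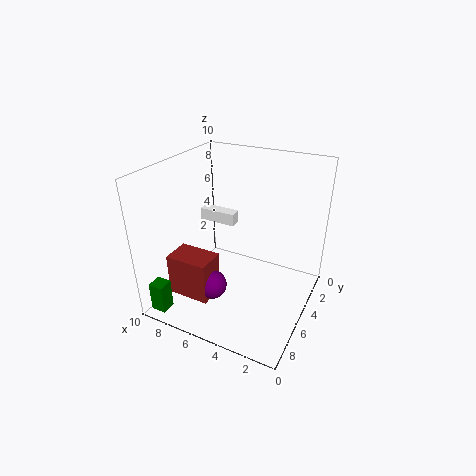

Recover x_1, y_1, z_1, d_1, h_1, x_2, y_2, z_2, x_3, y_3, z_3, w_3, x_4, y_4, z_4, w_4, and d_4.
x_1 = 6
y_1 = 6
z_1 = 1
d_1 = 2
h_1 = 3
x_2 = 6
y_2 = 7
z_2 = 2
x_3 = 8
y_3 = 9
z_3 = 1
w_3 = 1
x_4 = 7
y_4 = 1
z_4 = 4
w_4 = 3
d_4 = 1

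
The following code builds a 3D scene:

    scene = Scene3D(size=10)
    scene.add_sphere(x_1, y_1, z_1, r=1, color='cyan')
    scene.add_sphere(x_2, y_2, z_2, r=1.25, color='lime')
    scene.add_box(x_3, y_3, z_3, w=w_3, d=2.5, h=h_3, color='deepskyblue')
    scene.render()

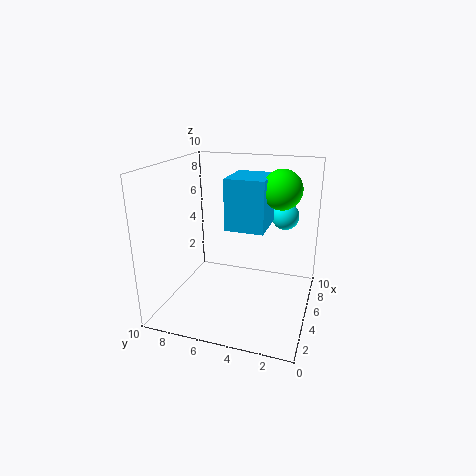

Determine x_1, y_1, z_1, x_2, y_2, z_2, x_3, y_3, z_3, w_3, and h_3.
x_1 = 7.75, y_1 = 2.25, z_1 = 6, x_2 = 4.5, y_2 = 2, z_2 = 8.75, x_3 = 3, y_3 = 2.75, z_3 = 6.25, w_3 = 3, h_3 = 3.25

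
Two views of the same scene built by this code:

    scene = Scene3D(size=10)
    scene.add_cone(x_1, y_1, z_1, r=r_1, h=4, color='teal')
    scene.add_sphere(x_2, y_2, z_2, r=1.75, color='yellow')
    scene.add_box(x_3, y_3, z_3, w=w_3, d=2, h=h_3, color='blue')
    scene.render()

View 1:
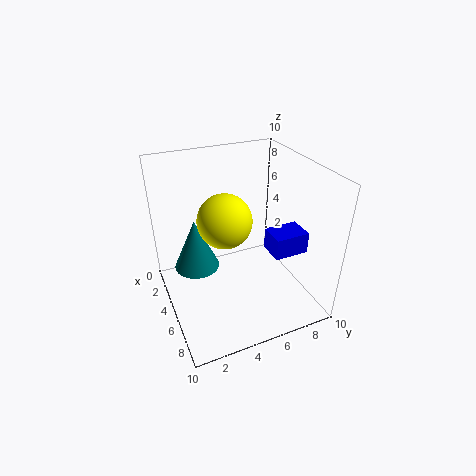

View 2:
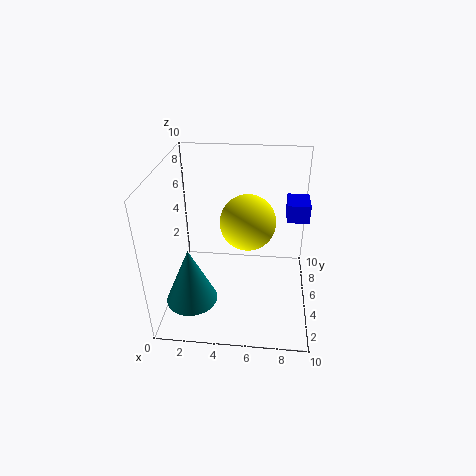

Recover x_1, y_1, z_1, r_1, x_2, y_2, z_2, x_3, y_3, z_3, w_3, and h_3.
x_1 = 2; y_1 = 2.75; z_1 = 1.25; r_1 = 1.75; x_2 = 5.75; y_2 = 3.75; z_2 = 7; x_3 = 8.25; y_3 = 5.25; z_3 = 6.25; w_3 = 1.5; h_3 = 1.25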